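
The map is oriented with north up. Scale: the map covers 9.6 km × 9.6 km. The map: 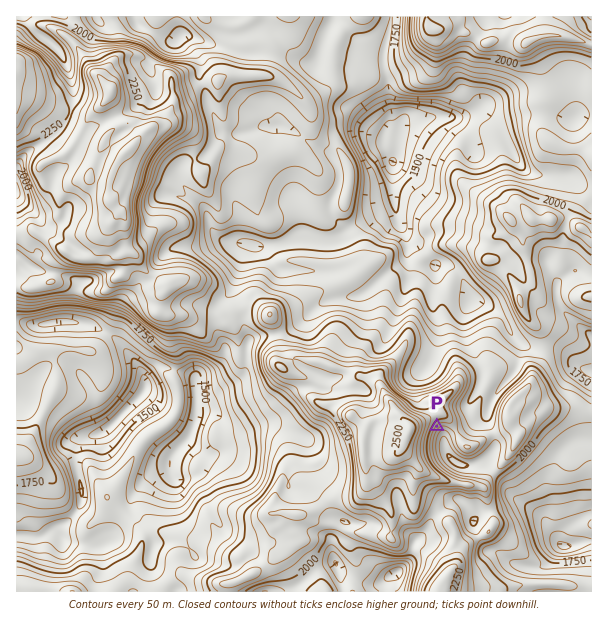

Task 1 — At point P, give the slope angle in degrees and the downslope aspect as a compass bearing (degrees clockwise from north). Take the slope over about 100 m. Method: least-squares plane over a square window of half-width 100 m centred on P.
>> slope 40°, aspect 134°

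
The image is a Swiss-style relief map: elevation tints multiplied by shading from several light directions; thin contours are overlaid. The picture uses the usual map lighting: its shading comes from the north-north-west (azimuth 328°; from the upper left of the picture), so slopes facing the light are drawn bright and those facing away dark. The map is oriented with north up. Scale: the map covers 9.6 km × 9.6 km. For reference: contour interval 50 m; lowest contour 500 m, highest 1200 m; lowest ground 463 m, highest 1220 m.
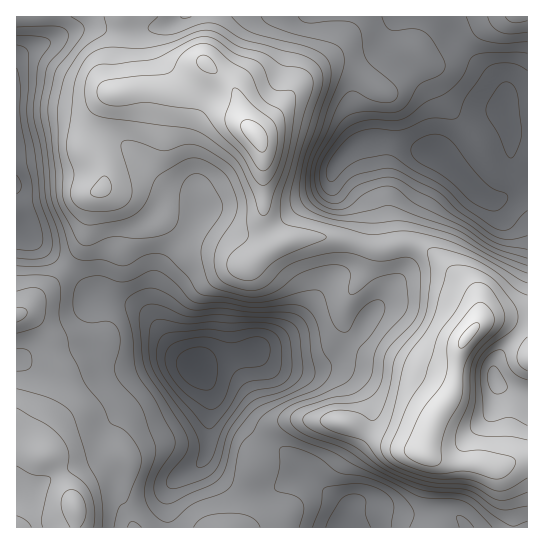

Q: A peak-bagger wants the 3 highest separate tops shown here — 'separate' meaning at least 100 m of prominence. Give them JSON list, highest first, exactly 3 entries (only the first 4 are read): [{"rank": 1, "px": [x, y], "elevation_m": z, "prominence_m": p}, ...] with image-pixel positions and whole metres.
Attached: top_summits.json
[{"rank": 1, "px": [255, 134], "elevation_m": 1220, "prominence_m": 757}, {"rank": 2, "px": [467, 337], "elevation_m": 1210, "prominence_m": 236}, {"rank": 3, "px": [74, 506], "elevation_m": 1028, "prominence_m": 201}]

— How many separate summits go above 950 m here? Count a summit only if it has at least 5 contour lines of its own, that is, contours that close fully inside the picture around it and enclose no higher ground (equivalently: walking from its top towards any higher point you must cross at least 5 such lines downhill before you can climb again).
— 1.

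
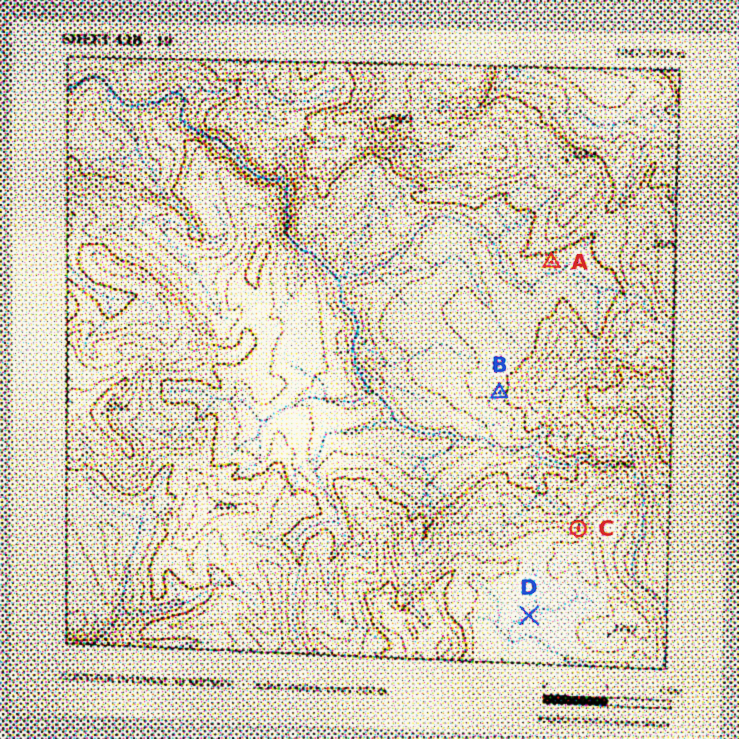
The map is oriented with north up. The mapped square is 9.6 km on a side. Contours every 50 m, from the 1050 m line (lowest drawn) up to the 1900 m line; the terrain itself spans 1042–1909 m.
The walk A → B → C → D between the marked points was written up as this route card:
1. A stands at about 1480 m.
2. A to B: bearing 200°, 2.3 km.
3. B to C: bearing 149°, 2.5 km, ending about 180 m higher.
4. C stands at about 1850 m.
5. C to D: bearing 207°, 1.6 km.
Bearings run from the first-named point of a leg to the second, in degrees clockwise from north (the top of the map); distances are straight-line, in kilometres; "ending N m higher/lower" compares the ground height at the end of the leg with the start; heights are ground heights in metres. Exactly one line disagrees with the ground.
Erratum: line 4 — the height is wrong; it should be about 1650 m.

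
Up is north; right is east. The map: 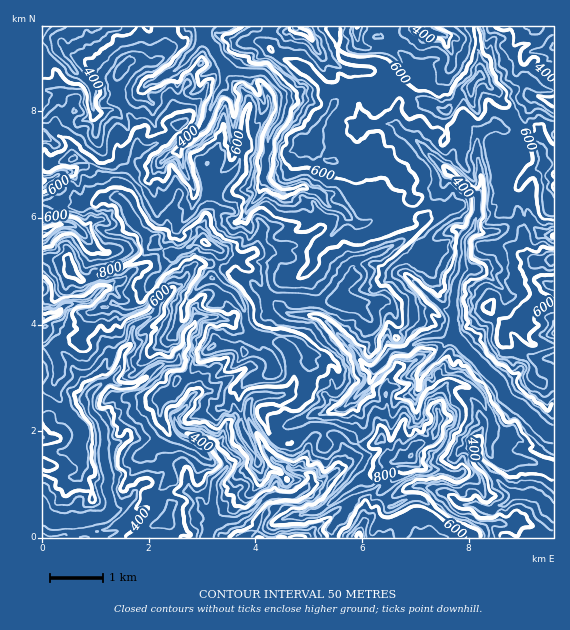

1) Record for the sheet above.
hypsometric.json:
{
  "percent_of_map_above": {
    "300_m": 96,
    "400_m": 84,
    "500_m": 66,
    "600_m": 39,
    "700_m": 18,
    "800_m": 7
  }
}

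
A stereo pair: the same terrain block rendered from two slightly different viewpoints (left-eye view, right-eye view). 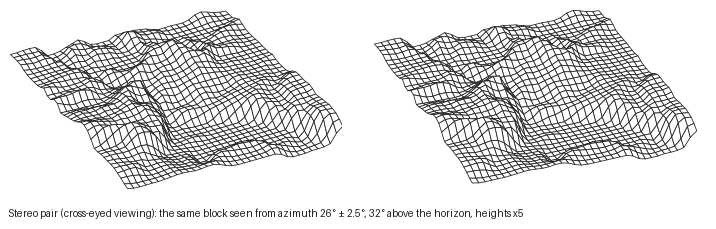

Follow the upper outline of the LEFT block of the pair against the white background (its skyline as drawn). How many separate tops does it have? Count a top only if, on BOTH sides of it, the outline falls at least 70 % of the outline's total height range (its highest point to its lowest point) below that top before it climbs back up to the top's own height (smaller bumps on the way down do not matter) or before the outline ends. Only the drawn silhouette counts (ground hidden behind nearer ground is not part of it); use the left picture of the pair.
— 0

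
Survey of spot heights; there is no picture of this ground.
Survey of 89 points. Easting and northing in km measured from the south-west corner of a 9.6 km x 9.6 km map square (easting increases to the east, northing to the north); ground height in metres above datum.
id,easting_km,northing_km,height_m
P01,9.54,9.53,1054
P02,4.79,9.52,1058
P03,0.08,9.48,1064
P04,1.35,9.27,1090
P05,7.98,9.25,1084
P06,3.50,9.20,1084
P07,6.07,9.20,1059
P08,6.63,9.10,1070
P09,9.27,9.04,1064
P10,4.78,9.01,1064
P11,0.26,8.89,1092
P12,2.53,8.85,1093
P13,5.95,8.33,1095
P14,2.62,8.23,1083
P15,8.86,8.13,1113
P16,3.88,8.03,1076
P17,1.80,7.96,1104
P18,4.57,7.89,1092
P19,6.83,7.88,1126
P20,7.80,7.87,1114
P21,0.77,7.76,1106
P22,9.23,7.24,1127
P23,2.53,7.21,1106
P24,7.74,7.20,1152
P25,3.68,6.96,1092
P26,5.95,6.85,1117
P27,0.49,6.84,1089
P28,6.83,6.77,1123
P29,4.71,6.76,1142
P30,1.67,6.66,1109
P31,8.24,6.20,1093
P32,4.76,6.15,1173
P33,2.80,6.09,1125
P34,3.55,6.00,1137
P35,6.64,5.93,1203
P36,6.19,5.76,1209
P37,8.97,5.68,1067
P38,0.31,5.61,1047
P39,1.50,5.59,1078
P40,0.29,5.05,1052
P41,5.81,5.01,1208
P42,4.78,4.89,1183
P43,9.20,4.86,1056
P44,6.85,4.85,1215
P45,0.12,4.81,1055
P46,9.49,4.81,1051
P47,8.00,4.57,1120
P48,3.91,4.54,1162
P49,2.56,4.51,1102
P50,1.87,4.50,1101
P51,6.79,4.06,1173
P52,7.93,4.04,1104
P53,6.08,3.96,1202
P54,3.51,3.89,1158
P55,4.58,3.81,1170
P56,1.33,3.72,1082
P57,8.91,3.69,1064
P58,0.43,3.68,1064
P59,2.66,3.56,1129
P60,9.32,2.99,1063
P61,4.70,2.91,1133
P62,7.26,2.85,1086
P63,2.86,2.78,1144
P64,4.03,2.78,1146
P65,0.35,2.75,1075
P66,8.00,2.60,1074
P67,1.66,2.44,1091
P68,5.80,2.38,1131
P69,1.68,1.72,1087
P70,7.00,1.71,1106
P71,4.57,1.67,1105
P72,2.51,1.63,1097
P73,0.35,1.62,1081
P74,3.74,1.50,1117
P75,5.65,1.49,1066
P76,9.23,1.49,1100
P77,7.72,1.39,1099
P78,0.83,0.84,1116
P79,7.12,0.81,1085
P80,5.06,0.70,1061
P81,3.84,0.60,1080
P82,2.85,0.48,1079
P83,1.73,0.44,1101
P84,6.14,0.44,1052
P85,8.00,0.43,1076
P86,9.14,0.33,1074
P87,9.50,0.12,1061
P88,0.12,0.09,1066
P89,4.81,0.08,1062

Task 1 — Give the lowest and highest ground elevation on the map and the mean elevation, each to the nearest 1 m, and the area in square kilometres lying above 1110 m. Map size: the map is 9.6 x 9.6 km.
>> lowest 1041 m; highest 1221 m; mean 1107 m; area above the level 32.6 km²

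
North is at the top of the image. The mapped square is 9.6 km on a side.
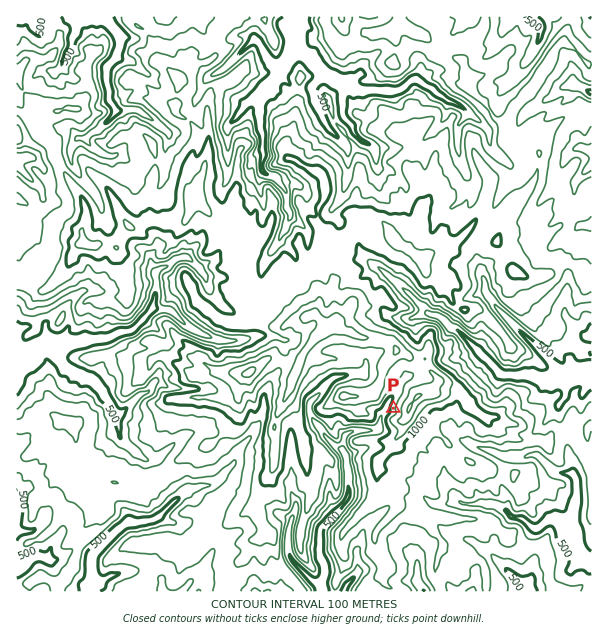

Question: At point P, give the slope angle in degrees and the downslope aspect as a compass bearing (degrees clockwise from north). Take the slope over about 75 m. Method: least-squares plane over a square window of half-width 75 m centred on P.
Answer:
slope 47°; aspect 275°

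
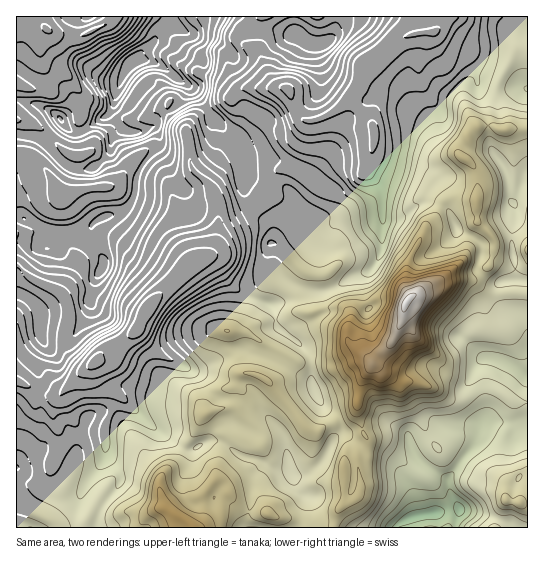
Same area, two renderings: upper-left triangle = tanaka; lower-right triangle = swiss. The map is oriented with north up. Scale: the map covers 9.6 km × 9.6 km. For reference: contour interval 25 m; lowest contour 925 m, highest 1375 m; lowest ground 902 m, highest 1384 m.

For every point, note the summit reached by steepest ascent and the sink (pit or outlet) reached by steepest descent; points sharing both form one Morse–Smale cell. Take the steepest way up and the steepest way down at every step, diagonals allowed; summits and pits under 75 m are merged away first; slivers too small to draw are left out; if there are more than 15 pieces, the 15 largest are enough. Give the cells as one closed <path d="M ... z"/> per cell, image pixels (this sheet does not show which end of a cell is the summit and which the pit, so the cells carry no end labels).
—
<path d="M214 199l-24 9-9 1-6 5-6 13 19 30 3 9-43 41-9 20-9 9-20 11-21 20-10-2-15-16-1-10 6-24-1-12-4-8-7-6-26-10-12-12-3-1 1 262 79-1 1-9 7-15 16-21-1-9-14-20-1-18 1-12 6-9 4-21 40 36 31 20 8 0 13-8 12 0 22 15 21 5 15 8 12 0 11 22 7 4-2 20-6 13 35 0 6-21 13-6 7-7 1-9-5-26 9-9 3-7-11-29 3-29 12-23 21-21 10-22 2-16-14-6-18 3-16 7-7 16-1-9-13-15-10-26-13 2-10-4-24-26-7-3 1-7-4-10-19-18-25 9-6 4 0-14z"/><path d="M527 16l-84 0-3 10-6 6-19 1-17 7-11 11-18 12-8 20-19 24-21 12-12 3-2 33-8 19-10-5-12 2-5 4-5 15-18 16 20 19 4 10-1 7 7 3 24 26 10 4 14-1 9 25 13 15 1 9 5-14 18-9 18-3 15 6 5-6-4-11 1-24 17-35 10-9 5-13 11-8 25 2 0-29-9-10-7-5 0-6 7-8 4-11 11-5 9 0 8 4 29-2z"/><path d="M491 125l-9 0-11 4-4 8 0 4-7 8 0 6 7 5 9 10 1 52 14 12 4 7 0 9-4 13-18 16-36 2-27 16-5 6-2 16-10 22-21 21-12 23-3 29 11 27-3 9-9 9 5 28-1 7-7 7-11 4-5 6-2 17 120 0 5-18-11-19-1-12 15-21 13-15 4-17 6-3 20 0 7 2 4 7 11-6 0-297-29 0z"/><path d="M147 60l-14 0-14 25-8 30 13 14-11 9-5 17-13 12-6 2-18-1-5-3-27-26-6-3-17-1 0 130 15 14 26 10 7 6 5 15-6 29 1 10 5 8 13 10 9-2 14-14 25-15 9-9 9-20 43-41-3-9-19-30 3-9 6-7 36-12 5 7 0 14 30-14-5-13 0-19-3-9-21-42-8-6-15-23-7-7-29-22z"/><path d="M442 16l-104 0-6 21-10 7-12 0-13-9-7 0-15-6-33 3-23-12-14-3-8 3-11 11-3 0-13-11-13 11-2 10-19 18 11 1 14 5 36 29 15 23 11 10 16 31 5 16 0 19 3 9 3 3 17-15 5-15 5-4 12-2 10 5 8-19 2-33 2-2 10-1 21-12 19-24 9-20 17-12 11-11 8-4 16-4 12 0 6-6z"/><path d="M118 395l-3 3-4 16-6 9-1 12 1 18 14 20 1 9-16 21-7 15 0 10 201 0 5-6 2-7 2-20-7-4-11-22-12 0-15-8-21-5-22-15-12 0-13 8-8 0-31-20z"/><path d="M169 16l-152 0-1 118 23 5 27 26 5 3 18 1 6-2 13-12 5-17 11-9-13-14 8-30 13-24 3-1 20-19 2-10 12-10z"/><path d="M506 423l-24 1-6 19-13 15-15 21 1 12 11 19-4 11 1 7 71-1 0-100-3 0-8 5-4-7z"/><path d="M463 197l-12 0-6 3-5 5-5 13-10 9-18 40 0 19 4 11 26-16 36-2 16-13 6-16 0-9-4-7-14-12-1-21z"/><path d="M337 16l-167 0-1 3 14 12 3 0 11-11 8-3 14 3 23 12 33-3 15 6 7 0 13 9 12 0 10-7 5-15z"/><path d="M90 108l-12 0-13 8-4 5 9 10 11 1 22-14z"/>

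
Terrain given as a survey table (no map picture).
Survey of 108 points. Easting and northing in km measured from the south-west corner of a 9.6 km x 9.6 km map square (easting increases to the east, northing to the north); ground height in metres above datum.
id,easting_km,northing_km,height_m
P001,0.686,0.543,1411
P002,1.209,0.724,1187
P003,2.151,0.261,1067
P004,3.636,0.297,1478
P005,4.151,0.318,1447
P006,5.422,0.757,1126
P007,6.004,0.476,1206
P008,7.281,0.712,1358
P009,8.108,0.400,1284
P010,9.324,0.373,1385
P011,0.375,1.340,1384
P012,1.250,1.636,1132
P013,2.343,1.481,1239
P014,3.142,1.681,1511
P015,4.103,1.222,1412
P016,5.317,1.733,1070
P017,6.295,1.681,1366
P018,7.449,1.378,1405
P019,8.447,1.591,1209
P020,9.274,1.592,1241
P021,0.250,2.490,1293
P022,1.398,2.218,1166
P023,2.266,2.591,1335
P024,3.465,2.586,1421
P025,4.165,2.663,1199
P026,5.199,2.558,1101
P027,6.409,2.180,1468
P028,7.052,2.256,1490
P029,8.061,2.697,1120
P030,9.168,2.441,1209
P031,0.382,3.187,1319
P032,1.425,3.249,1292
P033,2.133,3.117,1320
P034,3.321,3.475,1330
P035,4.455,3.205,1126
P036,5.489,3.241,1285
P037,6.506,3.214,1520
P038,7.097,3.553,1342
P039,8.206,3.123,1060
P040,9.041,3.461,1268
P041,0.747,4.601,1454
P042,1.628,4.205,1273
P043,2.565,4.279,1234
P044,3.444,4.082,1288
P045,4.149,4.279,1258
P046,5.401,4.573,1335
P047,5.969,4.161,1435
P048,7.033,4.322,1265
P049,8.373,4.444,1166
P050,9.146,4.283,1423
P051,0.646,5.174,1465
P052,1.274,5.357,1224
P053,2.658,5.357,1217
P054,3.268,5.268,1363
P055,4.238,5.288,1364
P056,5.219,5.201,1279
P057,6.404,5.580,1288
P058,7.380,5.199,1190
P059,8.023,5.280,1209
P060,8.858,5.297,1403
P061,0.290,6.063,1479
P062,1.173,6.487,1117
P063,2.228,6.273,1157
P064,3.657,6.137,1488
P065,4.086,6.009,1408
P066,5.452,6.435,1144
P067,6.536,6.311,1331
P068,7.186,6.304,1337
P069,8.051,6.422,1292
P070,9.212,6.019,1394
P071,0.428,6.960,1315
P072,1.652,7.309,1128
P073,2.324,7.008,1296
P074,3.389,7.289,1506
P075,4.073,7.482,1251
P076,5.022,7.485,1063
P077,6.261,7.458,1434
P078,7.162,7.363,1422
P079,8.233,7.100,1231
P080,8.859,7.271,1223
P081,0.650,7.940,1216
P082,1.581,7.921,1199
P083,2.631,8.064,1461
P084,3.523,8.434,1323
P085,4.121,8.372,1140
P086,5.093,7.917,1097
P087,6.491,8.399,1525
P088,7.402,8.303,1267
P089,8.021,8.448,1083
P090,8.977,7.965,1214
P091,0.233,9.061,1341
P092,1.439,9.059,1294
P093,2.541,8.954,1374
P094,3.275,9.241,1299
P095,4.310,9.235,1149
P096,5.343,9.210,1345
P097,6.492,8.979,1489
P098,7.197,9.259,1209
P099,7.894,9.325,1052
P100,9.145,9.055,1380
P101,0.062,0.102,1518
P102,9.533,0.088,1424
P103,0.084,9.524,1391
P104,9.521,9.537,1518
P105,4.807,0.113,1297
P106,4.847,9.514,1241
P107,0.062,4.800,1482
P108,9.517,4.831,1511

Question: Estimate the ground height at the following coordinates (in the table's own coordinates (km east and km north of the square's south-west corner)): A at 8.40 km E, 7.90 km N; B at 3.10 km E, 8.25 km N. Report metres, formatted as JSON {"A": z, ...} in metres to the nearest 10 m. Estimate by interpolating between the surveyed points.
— {"A": 1130, "B": 1450}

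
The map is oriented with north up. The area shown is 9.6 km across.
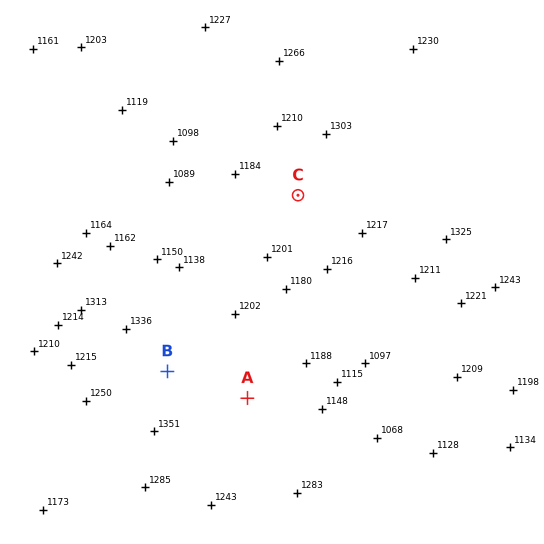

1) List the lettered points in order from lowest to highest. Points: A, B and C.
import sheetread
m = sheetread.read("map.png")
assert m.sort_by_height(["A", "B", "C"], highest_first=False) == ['C', 'A', 'B']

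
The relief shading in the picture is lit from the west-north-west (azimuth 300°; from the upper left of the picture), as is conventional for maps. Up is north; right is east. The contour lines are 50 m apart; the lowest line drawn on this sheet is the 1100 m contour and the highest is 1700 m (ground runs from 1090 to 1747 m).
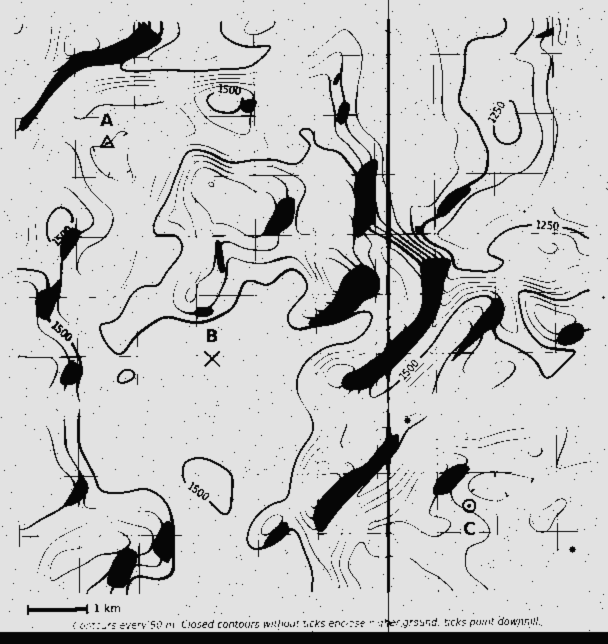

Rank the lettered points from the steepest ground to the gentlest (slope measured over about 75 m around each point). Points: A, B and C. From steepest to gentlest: C A B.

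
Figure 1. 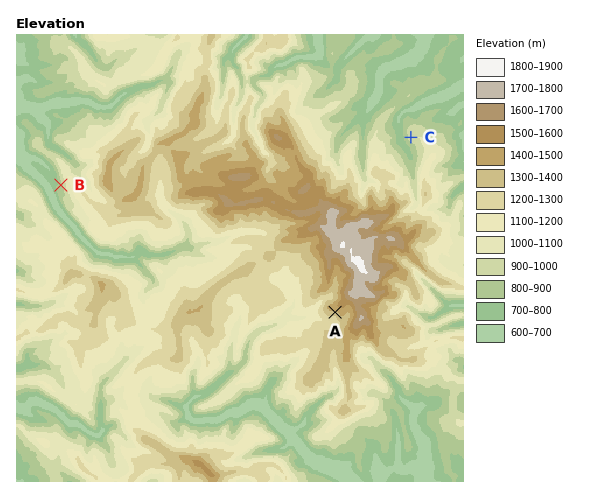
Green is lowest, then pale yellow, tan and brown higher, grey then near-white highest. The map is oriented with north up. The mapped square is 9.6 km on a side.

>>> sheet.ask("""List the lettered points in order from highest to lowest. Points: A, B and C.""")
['A', 'C', 'B']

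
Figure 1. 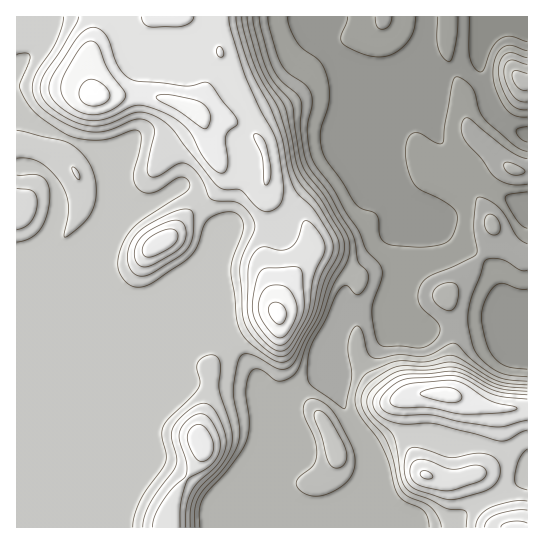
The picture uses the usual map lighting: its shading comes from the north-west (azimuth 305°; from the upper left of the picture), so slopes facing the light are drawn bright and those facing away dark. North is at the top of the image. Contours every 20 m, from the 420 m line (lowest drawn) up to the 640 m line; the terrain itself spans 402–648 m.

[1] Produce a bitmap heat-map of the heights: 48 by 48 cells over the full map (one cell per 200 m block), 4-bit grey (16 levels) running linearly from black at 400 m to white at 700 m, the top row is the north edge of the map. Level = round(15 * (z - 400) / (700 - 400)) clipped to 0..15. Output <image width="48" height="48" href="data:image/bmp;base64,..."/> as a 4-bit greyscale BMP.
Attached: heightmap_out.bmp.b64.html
<image width="48" height="48" href="data:image/bmp;base64,Qk32BAAAAAAAAHYAAAAoAAAAMAAAADAAAAABAAQAAAAAAIAEAAATCwAAEwsAABAAAAAAAAAAAAAAABEREQAiIiIAMzMzAERERABVVVUAZmZmAHd3dwCIiIgAmZmZAKqqqgC7u7sAzMzMAN3d3QDu7u4A////AGZmZmZmeJqpdURERERERERERERWZ3iaqmZmZmZmd4mpdURERERERERERERWd3iJmWZmZmZmZ4mZdURERERFVERERFZniIiIiGZmZmZmZ3iZhkRERERVVVRERXiJmYiId2ZmZmZmZneJmGREREVVZlVERYmqqZmId2ZmZmZmZmeJmYZERERVVmVERoqpmZmYd2ZmZmZmZmd5qpdUREREVmVEVomYiIiId2ZmZmZmZmeJq6hlREREV2VEV4iIiIiIh2ZmZmZmZmeJq6h1REREZ2RFZ4iIiIiIiGZmZmZmZmeJqph1RERFZlRGeIiIiJmZmHZmZmZmZmZ4mYdlVERGZkRXiZmZmqqqqXZmZmZmZmZniIdlVERVVUVomqqqu7qqqnZmZmZmZmZmd3dlVURFREVomru7u7qZiGZmZmZmZmZmd3dlVVVERERXiaqquph2VWZmZmZmZmZmd3dlVWVURERVZ4iIiHVDM2ZmZmZmZmZmd3dmVndUREREVVVWZlQyImZmZmZmZmZmd3dmeJhkRERENENEVEMiEWZmZmZmZmZmZmZniaqFRERDMzMzRDIhEWZmZmZmZmZmZmZ4m8uWRERDMzMzNDIhEWZmZmZmZmZmZmZ4q8yoVERDMzMzRDIhEWZmZmZmZmZmZmZ5vMy5ZERDMzM0RDIhEXZmZndmZmZmZmZ5rMu5dURDMzNERDIiInd2Znd3d3ZmZmZ5q7updURDMzM0RDMiInd3Zmd3eId2ZmZ5qruphlREMzMzRDMiI3d3ZmZ3iZh3ZmZ5qqqql1RDMzMzMzMzM3d3dmZniaqYdmZ4mZmqmGVDIiIiIzMzM3d3d2Zniauph2Z4mZmamHUyIiIiIjM0M3d3d2ZmeKqqh2Z3iZmZmGQyIiIiIjNEM4h3d3ZmZ4mZh3Z3iZmZh1MiIiIiIjREMph3d3dmZneIiHd4mZmZhkMiIiIiIjNDIZiHd4dmZnd3iIiImZmIZTIiIiIiIjMyIYh3eIdmZ3d3eImZqpmHVCIiIiIiIzMyInd3eIdmd4h3eJmZqqh1QyIiIiIiMzMzM3d3iIdmd4iHiaqZqphkMiIiIiIjMiM0RHd3iHdmd4mYmrqZqphTIiIiIiIiIiM0Q3d3d3dmZ4mZmrqZqpdTIiIiIiIiIjNDMnd3d3d3d4iZq7qqqpdTIiIiIiIiIzMyIXd3eImId4iaq7qqqYZDIiIiIiIiIzMiEXd4mqupmJmru7qqmYZDIiIiIiIiIzIhIneJq8zLqqu7u7qpmHZDIiIiIiIiIzISM3iavMzLu7u7u6qZmGVDIiIiIiIiIiISRXiavMzLuqqqqqqZh1QzIiIiIiIiIiEjVXiavMy7qqqqqqqpdUMyIiIiIiIiIiEjVXeJq8y6qqqqqqqodTMiIiIiIiIiIhEjRHeIq7u6qqqqqqqYZDIiIiIiIiIiIhESM3d4mruqqqqqqqqXVDIiIiIiIiIiIhARIYd4iaqqqqqqqqqXUzIiIiIjMyIiIhABEIh4iZqqqqqqqqmGUyIiIiIjMyIiIhAAAA=="/>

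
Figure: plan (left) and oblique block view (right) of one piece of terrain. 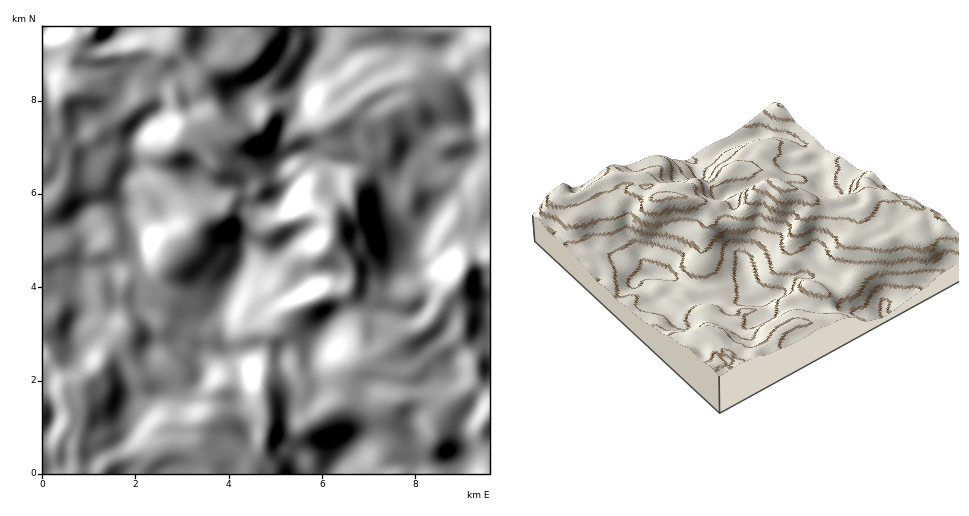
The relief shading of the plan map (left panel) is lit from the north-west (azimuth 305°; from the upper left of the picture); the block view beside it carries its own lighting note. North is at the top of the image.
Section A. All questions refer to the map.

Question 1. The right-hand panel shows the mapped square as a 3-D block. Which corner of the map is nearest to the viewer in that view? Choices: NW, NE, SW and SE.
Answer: SW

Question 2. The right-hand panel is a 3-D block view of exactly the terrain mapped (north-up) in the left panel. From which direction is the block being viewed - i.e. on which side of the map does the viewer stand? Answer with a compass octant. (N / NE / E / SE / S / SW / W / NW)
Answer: SW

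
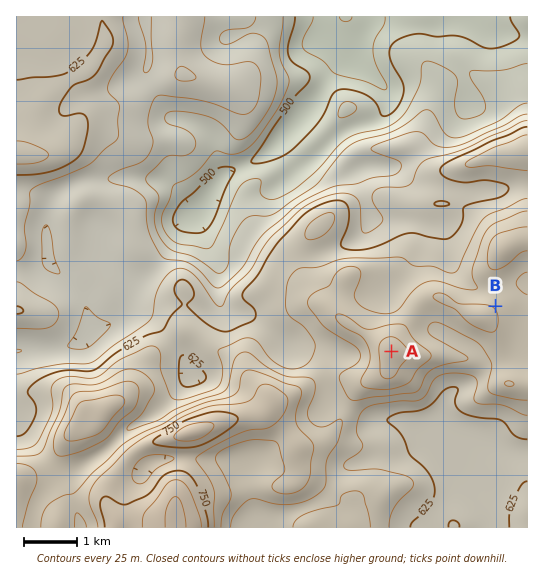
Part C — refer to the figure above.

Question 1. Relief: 465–805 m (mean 620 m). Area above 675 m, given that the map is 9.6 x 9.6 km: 21.6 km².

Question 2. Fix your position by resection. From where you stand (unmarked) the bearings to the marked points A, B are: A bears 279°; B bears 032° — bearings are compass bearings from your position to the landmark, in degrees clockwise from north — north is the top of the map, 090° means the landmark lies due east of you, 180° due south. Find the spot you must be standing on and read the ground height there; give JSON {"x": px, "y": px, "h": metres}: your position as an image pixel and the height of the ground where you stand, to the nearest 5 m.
{"x": 460, "y": 362, "h": 675}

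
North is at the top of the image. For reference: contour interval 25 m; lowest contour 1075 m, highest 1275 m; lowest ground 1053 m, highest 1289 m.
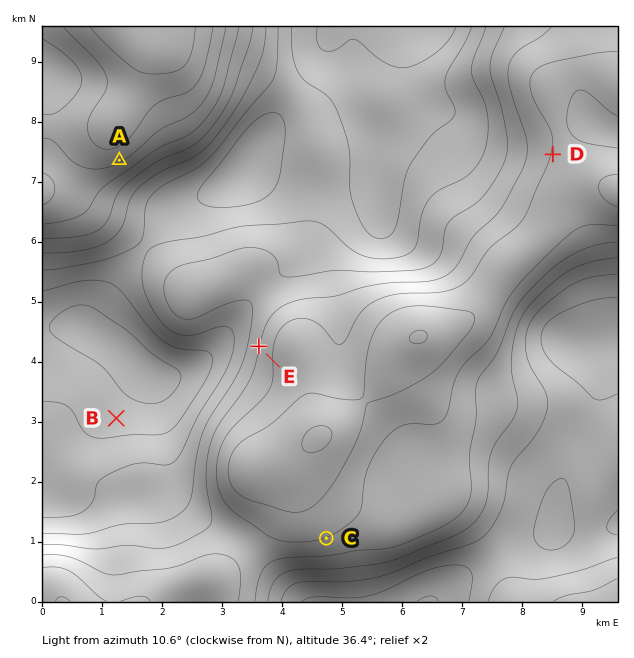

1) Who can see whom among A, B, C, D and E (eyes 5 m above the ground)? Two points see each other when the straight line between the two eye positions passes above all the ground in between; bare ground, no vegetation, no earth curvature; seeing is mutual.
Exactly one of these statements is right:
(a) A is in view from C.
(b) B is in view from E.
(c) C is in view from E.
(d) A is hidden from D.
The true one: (b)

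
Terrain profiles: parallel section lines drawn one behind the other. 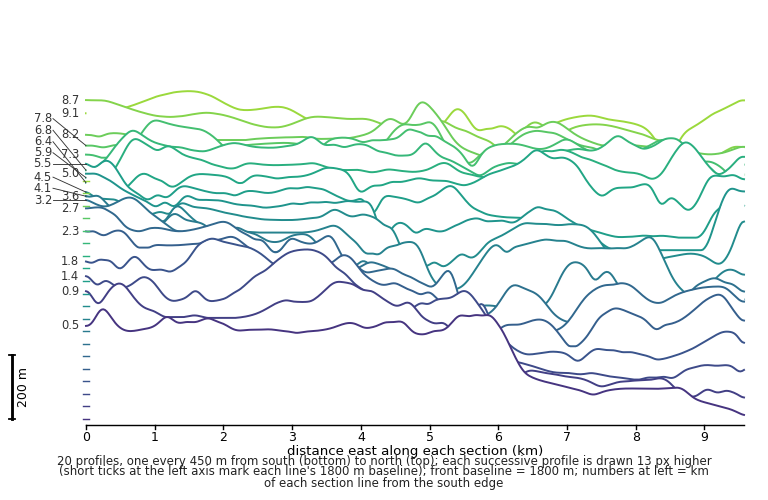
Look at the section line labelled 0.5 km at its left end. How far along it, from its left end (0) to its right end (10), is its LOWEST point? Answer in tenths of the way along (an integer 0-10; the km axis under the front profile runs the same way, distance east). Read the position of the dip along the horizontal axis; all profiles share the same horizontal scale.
10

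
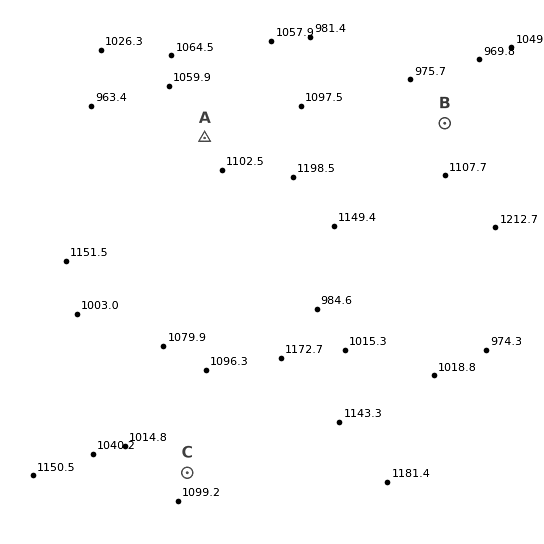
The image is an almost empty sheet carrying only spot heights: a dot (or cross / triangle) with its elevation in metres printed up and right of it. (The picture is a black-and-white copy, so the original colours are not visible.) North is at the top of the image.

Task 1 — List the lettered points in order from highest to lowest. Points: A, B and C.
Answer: C A B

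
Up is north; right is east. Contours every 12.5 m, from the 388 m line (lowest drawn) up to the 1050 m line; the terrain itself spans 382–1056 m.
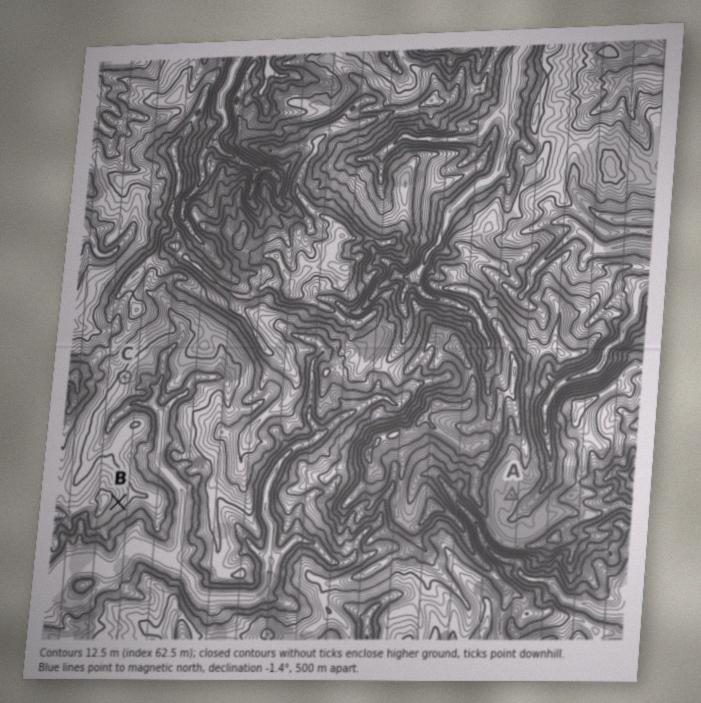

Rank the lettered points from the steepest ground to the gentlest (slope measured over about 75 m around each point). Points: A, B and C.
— B C A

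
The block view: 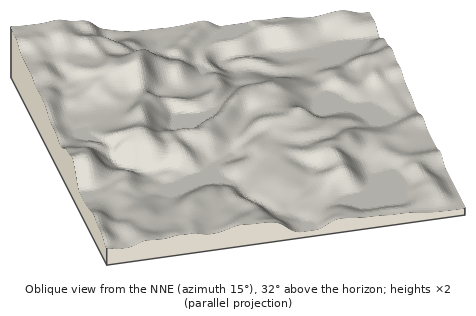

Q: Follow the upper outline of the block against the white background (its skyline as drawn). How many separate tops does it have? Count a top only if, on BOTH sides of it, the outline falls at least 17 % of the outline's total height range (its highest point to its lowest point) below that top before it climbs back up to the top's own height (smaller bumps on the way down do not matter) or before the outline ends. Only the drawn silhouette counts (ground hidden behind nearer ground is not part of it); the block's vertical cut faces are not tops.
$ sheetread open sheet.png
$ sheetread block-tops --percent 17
0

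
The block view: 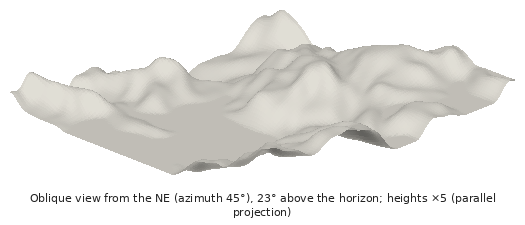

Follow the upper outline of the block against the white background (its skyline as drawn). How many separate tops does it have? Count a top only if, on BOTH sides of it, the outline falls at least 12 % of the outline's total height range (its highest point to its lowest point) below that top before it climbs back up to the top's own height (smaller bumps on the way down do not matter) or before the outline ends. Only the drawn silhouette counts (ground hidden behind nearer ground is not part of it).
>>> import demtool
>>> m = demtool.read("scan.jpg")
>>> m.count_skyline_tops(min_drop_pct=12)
3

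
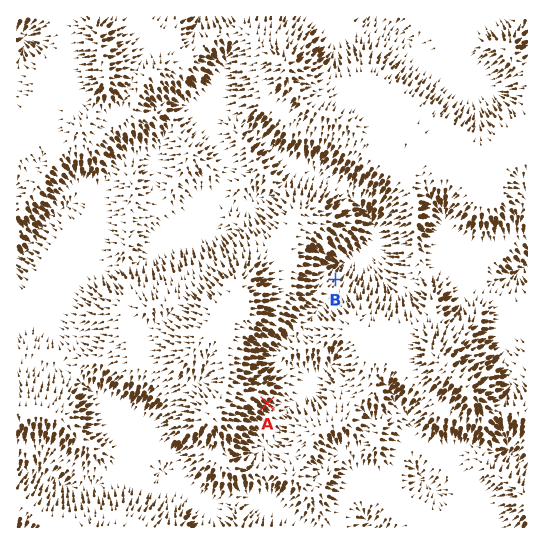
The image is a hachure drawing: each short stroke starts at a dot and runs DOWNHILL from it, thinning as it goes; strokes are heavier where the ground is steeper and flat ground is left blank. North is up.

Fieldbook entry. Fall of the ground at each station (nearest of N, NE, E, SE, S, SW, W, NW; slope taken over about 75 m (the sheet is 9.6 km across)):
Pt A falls SE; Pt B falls NE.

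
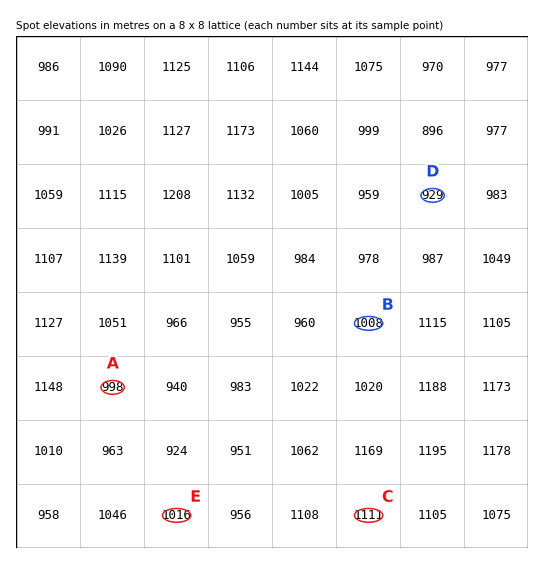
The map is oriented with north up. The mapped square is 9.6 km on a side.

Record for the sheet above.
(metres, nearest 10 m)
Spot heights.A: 1000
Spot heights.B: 1010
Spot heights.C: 1110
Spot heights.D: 930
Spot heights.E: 1020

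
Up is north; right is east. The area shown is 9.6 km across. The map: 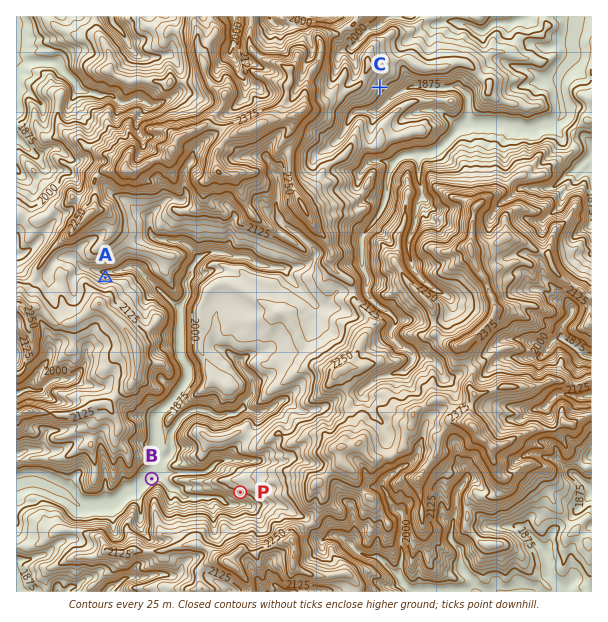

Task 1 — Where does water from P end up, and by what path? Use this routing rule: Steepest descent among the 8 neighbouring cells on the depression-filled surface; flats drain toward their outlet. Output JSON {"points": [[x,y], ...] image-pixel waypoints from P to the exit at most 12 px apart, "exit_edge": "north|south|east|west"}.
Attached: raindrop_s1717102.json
{"points": [[240, 492], [236, 504], [224, 503], [213, 497], [201, 497], [189, 497], [177, 491], [165, 482], [156, 473], [144, 480], [132, 491], [120, 498], [108, 504], [96, 506], [84, 506], [72, 500], [60, 491], [48, 486], [36, 482], [24, 482], [17, 485]], "exit_edge": "west"}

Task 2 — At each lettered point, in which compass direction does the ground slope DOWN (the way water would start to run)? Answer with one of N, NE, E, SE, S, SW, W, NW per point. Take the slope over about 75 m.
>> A N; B NW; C SE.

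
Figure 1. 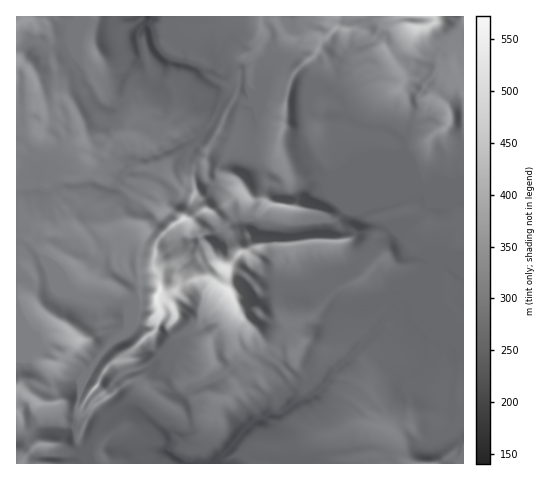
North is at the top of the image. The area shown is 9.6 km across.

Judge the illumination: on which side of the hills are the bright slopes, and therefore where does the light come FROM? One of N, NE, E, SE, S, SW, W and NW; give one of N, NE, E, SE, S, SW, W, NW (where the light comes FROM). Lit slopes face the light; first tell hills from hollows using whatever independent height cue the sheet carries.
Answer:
SW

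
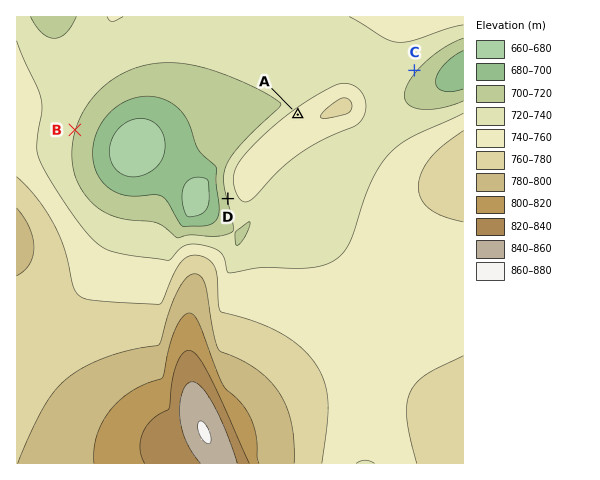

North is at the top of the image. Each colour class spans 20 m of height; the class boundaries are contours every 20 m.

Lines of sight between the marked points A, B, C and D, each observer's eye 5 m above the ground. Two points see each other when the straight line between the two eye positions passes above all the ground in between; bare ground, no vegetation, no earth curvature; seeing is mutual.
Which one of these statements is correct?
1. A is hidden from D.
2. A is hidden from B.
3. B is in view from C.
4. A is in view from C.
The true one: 1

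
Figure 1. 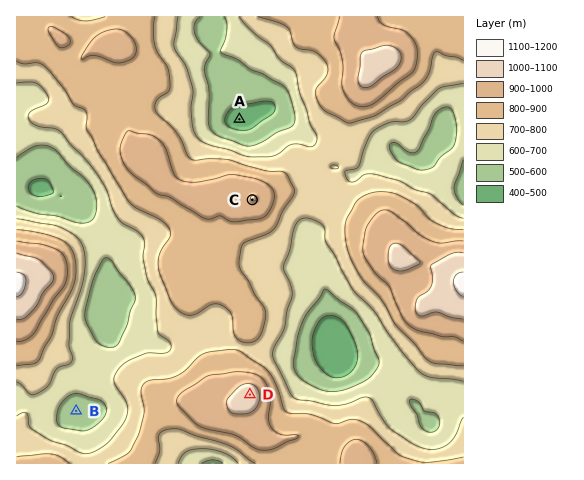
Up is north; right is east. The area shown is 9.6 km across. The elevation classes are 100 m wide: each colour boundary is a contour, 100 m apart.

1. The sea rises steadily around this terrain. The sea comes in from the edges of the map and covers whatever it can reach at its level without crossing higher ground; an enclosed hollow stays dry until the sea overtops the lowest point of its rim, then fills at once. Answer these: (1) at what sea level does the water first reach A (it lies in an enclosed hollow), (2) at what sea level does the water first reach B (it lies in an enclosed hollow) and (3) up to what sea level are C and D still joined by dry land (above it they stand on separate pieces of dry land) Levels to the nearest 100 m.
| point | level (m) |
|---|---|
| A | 600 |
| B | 700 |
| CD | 800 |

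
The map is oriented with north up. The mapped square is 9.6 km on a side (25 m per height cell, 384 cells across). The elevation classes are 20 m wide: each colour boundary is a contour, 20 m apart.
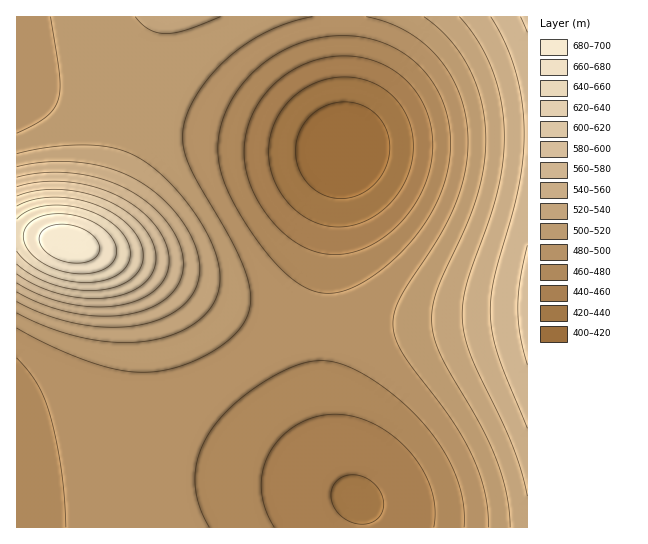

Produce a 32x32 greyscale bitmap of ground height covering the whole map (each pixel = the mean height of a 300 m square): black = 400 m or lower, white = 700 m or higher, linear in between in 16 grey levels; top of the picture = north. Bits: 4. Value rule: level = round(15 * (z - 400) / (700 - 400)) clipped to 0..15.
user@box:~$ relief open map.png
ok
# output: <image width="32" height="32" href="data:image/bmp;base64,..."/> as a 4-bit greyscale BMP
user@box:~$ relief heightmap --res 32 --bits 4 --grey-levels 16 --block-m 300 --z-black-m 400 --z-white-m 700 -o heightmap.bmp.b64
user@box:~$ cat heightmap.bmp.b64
<image width="32" height="32" href="data:image/bmp;base64,Qk12AgAAAAAAAHYAAAAoAAAAIAAAACAAAAABAAQAAAAAAAACAAATCwAAEwsAABAAAAAAAAAAAAAAABEREQAiIiIAMzMzAERERABVVVUAZmZmAHd3dwCIiIgAmZmZAKqqqgC7u7sAzMzMAN3d3QDu7u4A////AEREREREREQzMyIiIiM0RWZEREREREREMzIiIiIjNEVnREREREREQzMyIiIiIzRFZ0REREREREQzMiIiIjM0VWdEREREREREMzMiIiMzRFZnRERERERERDMzMyMzNEVWd0RERERERERDMzMzM0RFZnhERERVVURERDMzMzREVWd4RERFVVVUREREMzRERVZniERFVVVVVVRERERERFVmd4lEVVVVVVVVREREREVVZniJVVVmZmZlVVVERERVVmd4iVZnd3d2ZlVVREREVVZneIlniIiIh3ZlVURERFVWZ3iJiaqqqZh3ZlVERERFVmd4iavMzLuph2ZVRERERFVneInN3u3LqYdlVEQzM0RVZniJ3u/u26mHZVRDMzM0RVZ3id7u7cuodmVEMyIiM0RWZ4nN3dy6mHZUQzIiIiI0VWeIu7u6mIdlVDMiERESM0VneJmZmId2ZUQyIREREiNFZnh4iHd2ZlVEMiEQABEjRFZ4ZmZmZmVVQzIhEAARIzRWeFVmZmZVVUQyIRAAESM0VnhVVVZmVVVEMiERAREjRFZ4VVVVZlVVRDMiERESI0VWeFVVVWZlVVRDMiIiIjNFZ3hVVVVmZlVVRDMyIjM0VWd4VVVWZmZmVVREMzM0RVZniFVVVmZmZmVVRERERFVmd4lVVVZmZmZmZVVVVVVWZ3iJ"/>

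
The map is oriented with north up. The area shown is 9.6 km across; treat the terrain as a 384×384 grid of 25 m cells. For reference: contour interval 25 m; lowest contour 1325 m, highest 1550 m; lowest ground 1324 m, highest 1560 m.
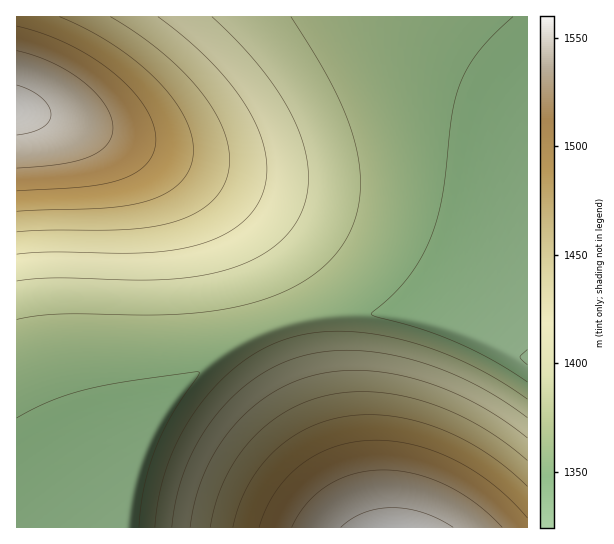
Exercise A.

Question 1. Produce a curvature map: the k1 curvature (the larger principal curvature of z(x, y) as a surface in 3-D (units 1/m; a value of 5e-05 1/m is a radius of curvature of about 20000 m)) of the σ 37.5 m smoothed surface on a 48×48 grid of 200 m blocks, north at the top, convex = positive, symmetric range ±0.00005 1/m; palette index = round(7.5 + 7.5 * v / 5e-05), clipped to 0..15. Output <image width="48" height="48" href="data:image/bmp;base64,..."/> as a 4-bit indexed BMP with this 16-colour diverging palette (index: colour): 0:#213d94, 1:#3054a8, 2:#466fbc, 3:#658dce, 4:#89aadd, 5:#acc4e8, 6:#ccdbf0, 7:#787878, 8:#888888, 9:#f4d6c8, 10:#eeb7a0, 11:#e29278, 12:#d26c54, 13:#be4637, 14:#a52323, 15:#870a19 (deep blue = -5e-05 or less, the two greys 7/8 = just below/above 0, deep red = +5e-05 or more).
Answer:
<image width="48" height="48" href="data:image/bmp;base64,Qk32BAAAAAAAAHYAAAAoAAAAMAAAADAAAAABAAQAAAAAAIAEAAATCwAAEwsAABAAAAAAAAAAlD0hAKhUMAC8b0YAzo1lAN2qiQDoxKwA8NvMAHh4eACIiIgAyNb0AKC37gB4kuIAVGzSADdGvgAjI6UAGQqHAHd3d3d3mru7u7u7u7u7u7u7u7u7u7u7u3d3d3d3iru7u7u7u7u7u7u7u7u7u7u7u3d3d3d3iru7u7u7u7u7u7u7u7u7u7u7u3d3d3d3iru7u7u7u7u7u7u7u7u7u7u7u3d3d3d4ebu7u7u7u7u7u7u7u7u7u7u7u3d3d3d4eKu7u7u7u7u7u7u7u7u7u7u7u3d3d3d4eKu7u7u7u7u7u7u7u7u7u7u7u3d3d3d4h5q7u7u7u7u7u7u7u7u7u7u7u3d3d3d4h4qru7u7u7u7u7u7u7u7u7u7u3d3d3d4iHmqqru7u7u7u7u7u7u7u7u7u3d3d3d4iHeqqqu7u7u7u7u7u7u7u7u7u3d3d3d4iIeKqqq7u7u7u7u7u7u7u7u7u3d3d3d4iIh4qqq7u7u7u7u7u7u7u7u7u3d3d3d4iIiHmqu7u7u7u7u7u7u7u7u7u3d3d3d4iIiIeau7u7u7u7u7u7u7u7u7und3d3d4iIiIh5q7u7u7u7u7u7u7u7u6mHd3d3d4iIiIiIiru7u7u7u7u7u7u7qZh3d3d3d4iIiIiIiJq7u7u7u7u7u7upiHiHd3d3d4iIiIiIiIiau7u7u7u7qpiHeIiGZ3d3d4iIiIiIiIiImZqqqqmYiHeIiIiGZ3d3eIiIiIiIiIiIiIiIiIiIiIiIiIiGZnd3eIiIiIiIiZmZmZmYiIiIiIiIiIiGZnd3eIiIiImZmZmZmZmZmYiIiIiIiIiGZnd3eIiIiZmZmZmZmZmZmZiIiIiIiIiGZmd3iIiJmZmZmaqpmZmZmZmIiIiIiIiGZnd3iIiZmZqqqqqqqqmZmZmIiIiIiIiGZnd4iJmZqqqqqqqqqqqZmZmYiIiIiIiGZnd4iZmqqru7u7u6qqqpmZmYiIiIiIiGZ3eImaqru7u7u7u7uqqpmZmYiIiIiIiHd4iZqru8zMzMzMu7uqqpmZmIiIiIiIiIiZmqu8zM3d3czMy7uqqpmZmIiIiIiIiKqqu7zN3d3d3d3My7uqqpmZmIiIiIiIiLu8zN3e7u7u7d3My7uqqZmZiIiIiIiIiMzd3u7v///u7d3My7qqmZmYiIiIiIiIiN7u7//////u7d3Mu6qqmZmIiIiIiIiIiO/////////u7dzLu6qpmZiIiIiIiIiIiP/////////u3cy7qqqZmYiIiIiIiIiIiP////////7t3Mu6qpmZmIiIiIiIiIiIiP///////u3cy7uqqZmZiIiIiIiIiIiIiP//////7t3Mu6qpmZmYiIiIiIiIiIiIiP/////u3cy7qqqZmZiIiIiIiIiIiIiIiP///u3czLuqqpmZmYiIiIiIiIiIiIiIiO7u3dzLu6qpmZmZiIiIiIiIiIiIiIiIiN3czLu6qqmZmZmIiIiIiIiIiIiIiIiIiMy7uqqqmZmZmYiIiIiIiIiIiIiIiIiIiLuqqZmZmZmZiIiIiIiIiIiIiIiIiIiIiKqpmZmZmZmIiIiIiIiIiIiIiIiIiIiIiKqZmZmZmYiIiIiIiIiIiIiIiIiIiIiIiA=="/>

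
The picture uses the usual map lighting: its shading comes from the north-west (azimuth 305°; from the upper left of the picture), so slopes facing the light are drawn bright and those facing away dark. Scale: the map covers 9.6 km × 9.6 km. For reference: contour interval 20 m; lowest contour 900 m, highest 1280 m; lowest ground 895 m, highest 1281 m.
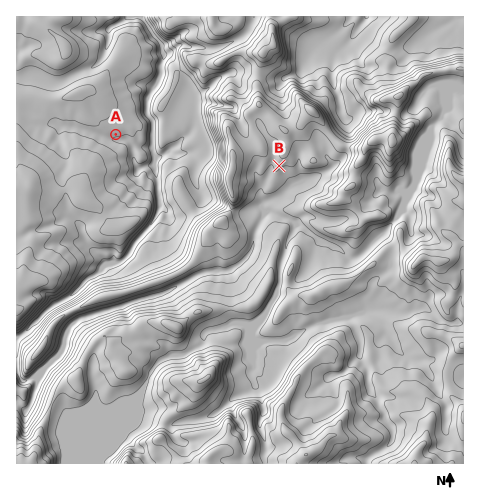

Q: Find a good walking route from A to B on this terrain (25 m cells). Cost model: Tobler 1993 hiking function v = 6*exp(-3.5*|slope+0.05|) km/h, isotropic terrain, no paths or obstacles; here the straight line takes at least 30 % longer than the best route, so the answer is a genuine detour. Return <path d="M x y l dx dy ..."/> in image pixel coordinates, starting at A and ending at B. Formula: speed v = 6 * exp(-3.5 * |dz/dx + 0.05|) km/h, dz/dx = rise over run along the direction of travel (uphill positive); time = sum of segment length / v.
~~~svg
<path d="M116 134l21 11 9 0 34-16 3 0 10-5 8 0 5-2 2 1 20 20 3 0 31 15 2 2 2 1 5 0 8 5"/>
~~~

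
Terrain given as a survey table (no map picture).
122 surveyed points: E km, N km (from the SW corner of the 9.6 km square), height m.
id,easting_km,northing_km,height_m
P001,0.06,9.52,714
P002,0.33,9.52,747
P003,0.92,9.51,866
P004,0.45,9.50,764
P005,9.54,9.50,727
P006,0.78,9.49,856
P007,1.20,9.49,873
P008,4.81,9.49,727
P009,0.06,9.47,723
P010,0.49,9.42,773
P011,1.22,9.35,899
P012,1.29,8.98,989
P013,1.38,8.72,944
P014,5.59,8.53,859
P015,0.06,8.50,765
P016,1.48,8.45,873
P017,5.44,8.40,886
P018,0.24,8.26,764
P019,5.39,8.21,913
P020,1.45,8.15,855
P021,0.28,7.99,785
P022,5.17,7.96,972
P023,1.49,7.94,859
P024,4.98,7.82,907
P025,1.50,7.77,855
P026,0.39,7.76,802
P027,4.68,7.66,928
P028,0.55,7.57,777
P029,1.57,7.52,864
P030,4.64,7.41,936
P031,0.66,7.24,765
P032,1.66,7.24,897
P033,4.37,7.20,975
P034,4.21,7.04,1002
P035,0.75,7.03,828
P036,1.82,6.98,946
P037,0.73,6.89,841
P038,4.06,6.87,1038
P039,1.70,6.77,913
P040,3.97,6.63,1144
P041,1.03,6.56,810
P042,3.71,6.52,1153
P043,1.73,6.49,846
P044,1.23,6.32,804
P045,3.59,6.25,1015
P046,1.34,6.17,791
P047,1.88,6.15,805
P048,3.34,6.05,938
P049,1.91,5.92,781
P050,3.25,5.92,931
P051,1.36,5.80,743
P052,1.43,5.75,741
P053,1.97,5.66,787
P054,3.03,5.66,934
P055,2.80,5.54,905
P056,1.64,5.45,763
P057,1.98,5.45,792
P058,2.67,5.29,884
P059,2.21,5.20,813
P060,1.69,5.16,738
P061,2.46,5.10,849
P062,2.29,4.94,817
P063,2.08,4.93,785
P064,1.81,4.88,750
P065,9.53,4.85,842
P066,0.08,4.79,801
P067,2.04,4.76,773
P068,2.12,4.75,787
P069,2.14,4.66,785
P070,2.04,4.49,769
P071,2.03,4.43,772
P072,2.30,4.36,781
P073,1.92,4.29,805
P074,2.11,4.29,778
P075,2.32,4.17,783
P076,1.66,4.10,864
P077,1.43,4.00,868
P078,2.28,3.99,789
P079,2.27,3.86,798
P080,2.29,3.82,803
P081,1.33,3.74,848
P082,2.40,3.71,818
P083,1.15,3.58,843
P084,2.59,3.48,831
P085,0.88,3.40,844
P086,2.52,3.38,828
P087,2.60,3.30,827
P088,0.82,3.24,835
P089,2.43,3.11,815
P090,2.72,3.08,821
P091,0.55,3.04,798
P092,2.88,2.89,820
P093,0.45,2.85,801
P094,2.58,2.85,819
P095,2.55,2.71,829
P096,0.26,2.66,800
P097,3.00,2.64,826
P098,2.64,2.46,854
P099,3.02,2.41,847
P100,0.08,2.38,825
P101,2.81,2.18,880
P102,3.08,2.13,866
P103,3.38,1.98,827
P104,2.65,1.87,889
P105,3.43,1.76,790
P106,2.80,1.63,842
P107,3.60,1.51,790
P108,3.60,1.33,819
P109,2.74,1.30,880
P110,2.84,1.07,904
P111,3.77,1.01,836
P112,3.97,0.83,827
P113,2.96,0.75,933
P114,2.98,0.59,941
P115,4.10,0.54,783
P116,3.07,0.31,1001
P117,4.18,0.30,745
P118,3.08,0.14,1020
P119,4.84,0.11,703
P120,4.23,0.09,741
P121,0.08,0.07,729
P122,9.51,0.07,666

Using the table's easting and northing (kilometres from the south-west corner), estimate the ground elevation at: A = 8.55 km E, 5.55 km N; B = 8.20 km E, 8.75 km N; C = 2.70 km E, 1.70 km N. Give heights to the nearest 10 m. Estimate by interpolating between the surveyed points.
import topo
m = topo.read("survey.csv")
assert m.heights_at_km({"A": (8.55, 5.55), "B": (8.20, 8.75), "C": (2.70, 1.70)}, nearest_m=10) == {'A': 780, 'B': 740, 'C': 860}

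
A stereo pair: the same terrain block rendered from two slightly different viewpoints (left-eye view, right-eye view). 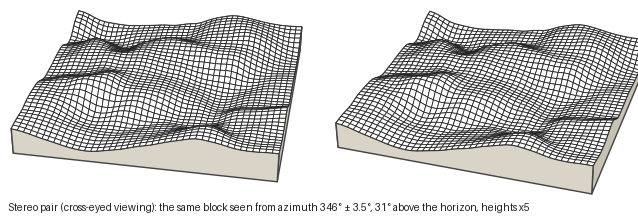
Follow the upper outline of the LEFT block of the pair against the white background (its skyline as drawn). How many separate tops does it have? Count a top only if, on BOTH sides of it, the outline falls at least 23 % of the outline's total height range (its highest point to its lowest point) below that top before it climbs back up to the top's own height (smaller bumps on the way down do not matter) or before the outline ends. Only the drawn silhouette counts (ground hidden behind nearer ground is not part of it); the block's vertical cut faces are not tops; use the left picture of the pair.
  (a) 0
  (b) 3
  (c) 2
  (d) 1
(a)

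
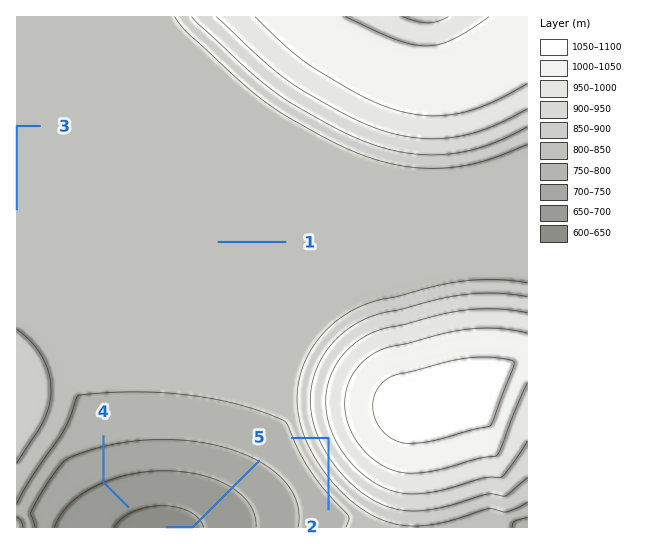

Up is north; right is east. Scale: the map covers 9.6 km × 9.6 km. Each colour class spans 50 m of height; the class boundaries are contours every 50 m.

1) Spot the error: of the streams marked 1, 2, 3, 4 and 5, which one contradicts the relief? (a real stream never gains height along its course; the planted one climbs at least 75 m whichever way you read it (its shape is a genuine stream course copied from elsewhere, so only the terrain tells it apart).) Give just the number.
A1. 2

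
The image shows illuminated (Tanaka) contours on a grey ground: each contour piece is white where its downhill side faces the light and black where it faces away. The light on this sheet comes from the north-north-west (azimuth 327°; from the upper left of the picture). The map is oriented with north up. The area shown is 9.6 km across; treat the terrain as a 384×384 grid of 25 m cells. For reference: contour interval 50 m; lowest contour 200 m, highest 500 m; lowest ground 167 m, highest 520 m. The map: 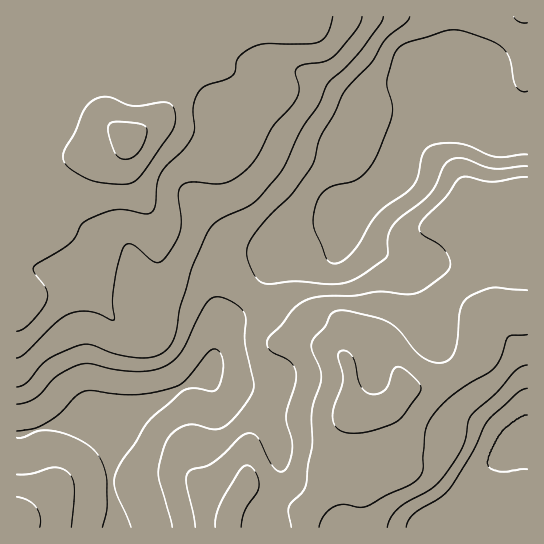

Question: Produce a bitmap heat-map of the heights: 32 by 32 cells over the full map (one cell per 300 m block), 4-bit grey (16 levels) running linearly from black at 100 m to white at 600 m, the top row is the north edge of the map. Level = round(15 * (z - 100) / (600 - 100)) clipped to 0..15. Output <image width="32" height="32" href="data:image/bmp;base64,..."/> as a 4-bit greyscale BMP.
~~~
<image width="32" height="32" href="data:image/bmp;base64,Qk12AgAAAAAAAHYAAAAoAAAAIAAAACAAAAABAAQAAAAAAAACAAATCwAAEwsAABAAAAAAAAAAAAAAABEREQAiIiIAMzMzAERERABVVVUAZmZmAHd3dwCIiIgAmZmZAKqqqgC7u7sAzMzMAN3d3QDu7u4A////AGZVQzNEVnh3eId3dlREQzNmVUMzRWZ4h3iIiHdlREMzVVVDM0VmeId3iIiId1RDM0VUQzNFZmeHZ4iIiId1QzNERDMzRWZndmaIiIiHdkMzMzMzM0VVVmZmeImIiHdUMzMzMzM0REVWZomZmZh2ZDNEMzMzMzQ0VWZ5mpmYd2VDVUMzMzMzNEVWeJmZmYh2VGVUREREMzNFVniZmZmIh2V2ZVVmZUMzRWZ4mYmIeIh2h3Zmd3ZTNFZneJmIh3eIh5h3d3d3VERWZ3iIiHd3iIipiHh3d2VEVWZ3h3d2d4iIqZiId3dlVVVVZmZmZneIiJmYiHd3ZVVURERFVVZnd3eZmIh3d3ZVVERDNEVVZnd2mZmIiIh2VUREMzNFVWd3dpmZmIiIdmVUQzMzRVZ3d3eZmZmZmHdmVUQzMzRWd3d3qpqqqph3d2ZUMzMzRWd3d6qqqrqYh3d2ZUMzMzRWZmeqq7vLqYiId2VEMzMzRVVFmau8zLqYiId2VEMzM0QzM5mqvMzLmZmIdlREMzMyIiKZmrzMy6mIiHdlRDMyIiIimZmrurupiIiHZUQzIiIiI5mZmqmamZmIiHZUMyIiIjOZmZmZmZmZmIh3ZUMiIiIzmZmZmZmZmZiIiHZDIiIiM5mZmZmZmaqpmZmHVDMzMzSZmZmZmZmqqqqph2VEMzRE"/>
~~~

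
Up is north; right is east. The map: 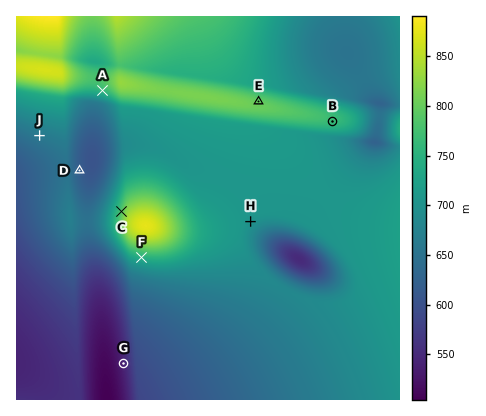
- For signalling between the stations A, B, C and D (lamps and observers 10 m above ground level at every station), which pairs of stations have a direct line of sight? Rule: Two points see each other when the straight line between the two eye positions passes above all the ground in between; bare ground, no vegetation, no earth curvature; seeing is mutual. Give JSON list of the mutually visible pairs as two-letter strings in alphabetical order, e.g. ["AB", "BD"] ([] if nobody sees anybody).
["AC", "AD", "CD"]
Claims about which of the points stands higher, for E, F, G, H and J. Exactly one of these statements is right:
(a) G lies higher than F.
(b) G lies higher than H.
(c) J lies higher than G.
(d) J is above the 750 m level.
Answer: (c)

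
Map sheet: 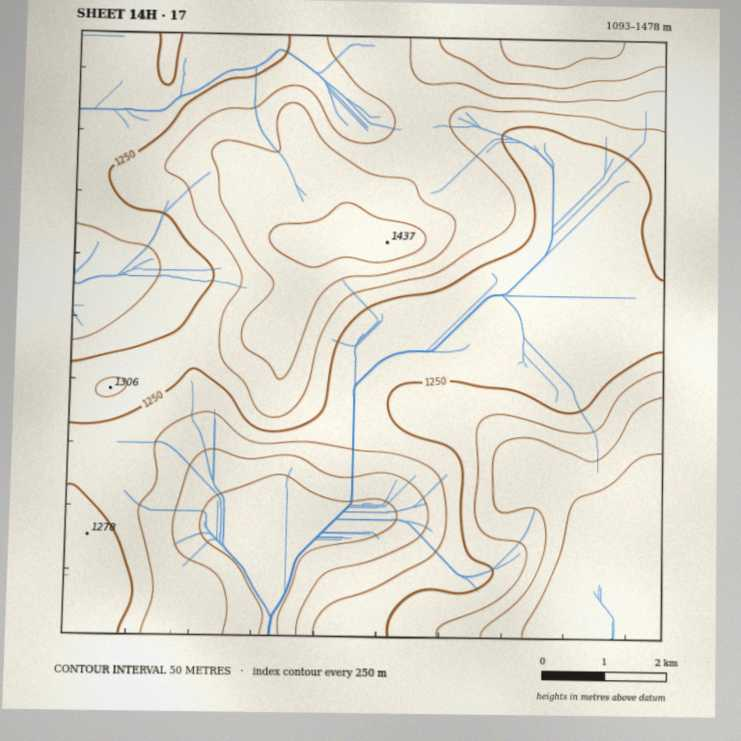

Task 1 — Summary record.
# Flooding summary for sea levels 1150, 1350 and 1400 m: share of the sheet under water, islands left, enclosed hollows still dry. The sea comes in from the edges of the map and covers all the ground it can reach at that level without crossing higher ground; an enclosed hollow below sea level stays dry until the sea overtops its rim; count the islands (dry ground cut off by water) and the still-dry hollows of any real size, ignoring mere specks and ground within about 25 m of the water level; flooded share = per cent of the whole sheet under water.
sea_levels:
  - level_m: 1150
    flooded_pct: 8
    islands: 0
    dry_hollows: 0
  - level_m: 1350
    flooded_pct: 79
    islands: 1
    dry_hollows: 0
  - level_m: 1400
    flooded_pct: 91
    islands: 1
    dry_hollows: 0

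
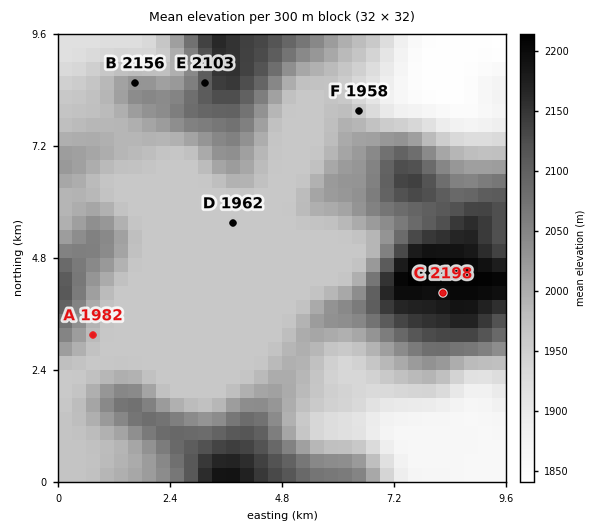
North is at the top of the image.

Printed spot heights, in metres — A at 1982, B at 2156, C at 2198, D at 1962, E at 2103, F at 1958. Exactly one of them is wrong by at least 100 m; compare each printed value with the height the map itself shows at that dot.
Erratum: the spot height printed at B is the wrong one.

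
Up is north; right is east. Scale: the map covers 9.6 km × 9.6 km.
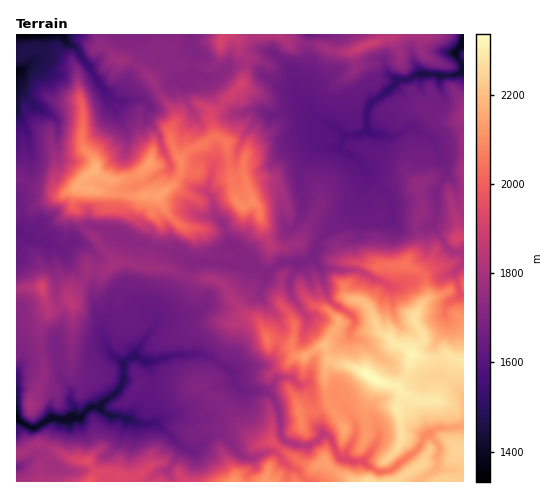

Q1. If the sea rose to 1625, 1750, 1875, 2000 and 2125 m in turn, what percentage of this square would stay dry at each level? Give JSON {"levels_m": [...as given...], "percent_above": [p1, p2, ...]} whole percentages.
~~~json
{"levels_m": [1625, 1750, 1875, 2000, 2125], "percent_above": [89, 50, 32, 21, 10]}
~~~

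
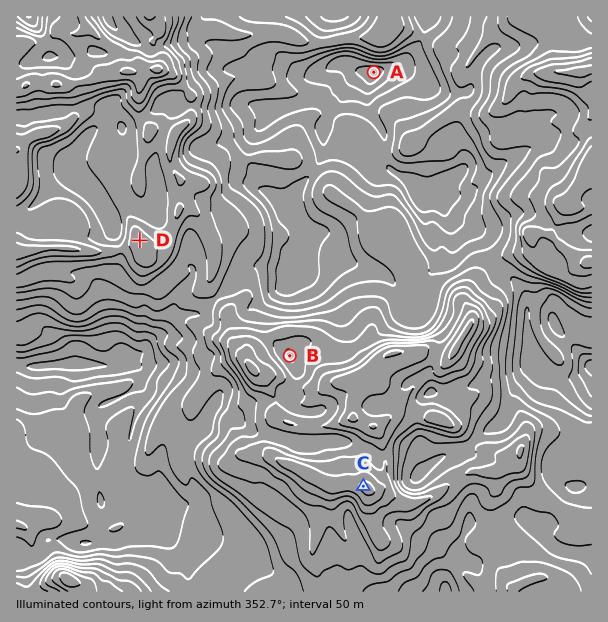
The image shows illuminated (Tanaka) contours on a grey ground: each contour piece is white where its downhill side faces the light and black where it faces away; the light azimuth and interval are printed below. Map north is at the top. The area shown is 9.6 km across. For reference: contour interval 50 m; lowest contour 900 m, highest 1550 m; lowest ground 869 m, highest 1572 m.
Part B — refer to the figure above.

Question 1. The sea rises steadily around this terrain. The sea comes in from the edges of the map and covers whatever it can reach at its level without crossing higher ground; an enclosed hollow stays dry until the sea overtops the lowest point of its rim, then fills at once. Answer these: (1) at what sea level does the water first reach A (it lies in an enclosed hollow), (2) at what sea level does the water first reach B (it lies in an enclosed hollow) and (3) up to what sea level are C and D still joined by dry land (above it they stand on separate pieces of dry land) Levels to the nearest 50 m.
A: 1050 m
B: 1350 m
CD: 1250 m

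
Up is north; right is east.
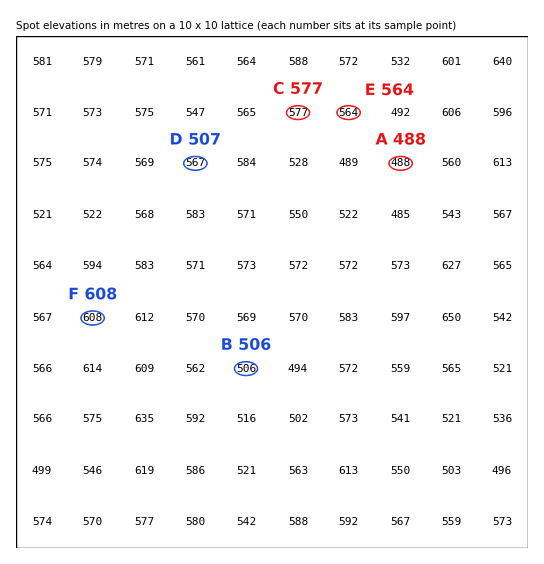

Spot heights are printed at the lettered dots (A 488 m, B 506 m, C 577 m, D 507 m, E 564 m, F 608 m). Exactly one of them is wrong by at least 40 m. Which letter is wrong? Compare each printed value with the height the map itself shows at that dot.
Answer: D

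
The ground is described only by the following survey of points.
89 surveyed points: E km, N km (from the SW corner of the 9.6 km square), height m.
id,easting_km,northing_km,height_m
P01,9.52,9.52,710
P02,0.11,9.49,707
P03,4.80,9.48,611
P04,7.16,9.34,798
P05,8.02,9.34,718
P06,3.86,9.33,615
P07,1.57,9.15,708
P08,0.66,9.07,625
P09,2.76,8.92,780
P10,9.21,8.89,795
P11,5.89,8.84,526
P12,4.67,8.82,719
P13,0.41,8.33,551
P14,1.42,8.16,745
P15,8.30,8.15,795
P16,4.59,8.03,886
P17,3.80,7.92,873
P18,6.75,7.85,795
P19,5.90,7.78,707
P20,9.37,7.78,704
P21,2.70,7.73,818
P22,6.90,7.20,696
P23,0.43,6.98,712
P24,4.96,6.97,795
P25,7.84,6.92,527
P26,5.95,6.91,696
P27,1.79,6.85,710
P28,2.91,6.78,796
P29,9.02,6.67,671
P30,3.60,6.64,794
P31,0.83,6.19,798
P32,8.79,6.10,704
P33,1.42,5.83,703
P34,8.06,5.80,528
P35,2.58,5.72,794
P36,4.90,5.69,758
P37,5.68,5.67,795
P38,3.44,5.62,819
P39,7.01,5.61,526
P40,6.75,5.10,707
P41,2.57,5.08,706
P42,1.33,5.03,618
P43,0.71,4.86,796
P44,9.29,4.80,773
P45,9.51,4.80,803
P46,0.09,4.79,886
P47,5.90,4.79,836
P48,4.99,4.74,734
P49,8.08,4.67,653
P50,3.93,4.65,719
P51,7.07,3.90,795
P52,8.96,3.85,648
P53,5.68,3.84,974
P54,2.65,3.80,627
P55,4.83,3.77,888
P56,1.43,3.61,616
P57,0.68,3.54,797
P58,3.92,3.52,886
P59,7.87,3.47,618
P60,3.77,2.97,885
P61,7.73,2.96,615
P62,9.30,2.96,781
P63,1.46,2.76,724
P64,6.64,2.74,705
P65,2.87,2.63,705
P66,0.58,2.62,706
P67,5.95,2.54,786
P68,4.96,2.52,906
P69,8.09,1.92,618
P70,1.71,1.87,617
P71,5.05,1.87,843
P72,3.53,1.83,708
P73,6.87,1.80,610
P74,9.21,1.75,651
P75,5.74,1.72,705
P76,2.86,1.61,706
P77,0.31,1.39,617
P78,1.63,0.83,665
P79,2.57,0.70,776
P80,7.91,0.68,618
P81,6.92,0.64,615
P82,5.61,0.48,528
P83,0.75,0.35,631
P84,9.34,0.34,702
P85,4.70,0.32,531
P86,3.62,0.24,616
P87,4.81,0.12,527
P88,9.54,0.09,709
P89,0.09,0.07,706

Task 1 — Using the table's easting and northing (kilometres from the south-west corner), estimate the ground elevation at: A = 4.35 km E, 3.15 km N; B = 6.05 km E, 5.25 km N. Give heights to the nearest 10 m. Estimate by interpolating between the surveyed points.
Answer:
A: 900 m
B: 790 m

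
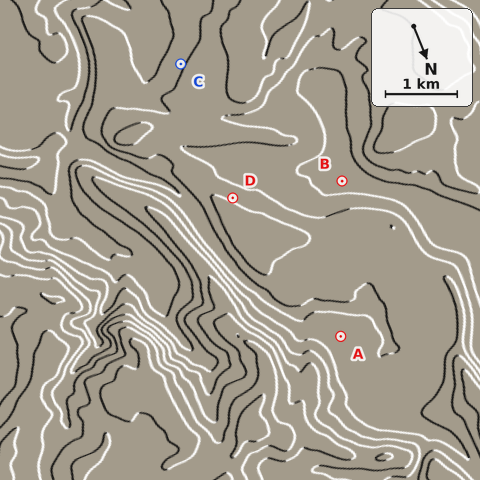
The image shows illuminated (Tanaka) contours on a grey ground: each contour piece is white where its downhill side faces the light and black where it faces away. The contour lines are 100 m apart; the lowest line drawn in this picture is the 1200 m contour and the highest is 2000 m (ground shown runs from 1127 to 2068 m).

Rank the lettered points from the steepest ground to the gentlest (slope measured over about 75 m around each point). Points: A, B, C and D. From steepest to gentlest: D C A B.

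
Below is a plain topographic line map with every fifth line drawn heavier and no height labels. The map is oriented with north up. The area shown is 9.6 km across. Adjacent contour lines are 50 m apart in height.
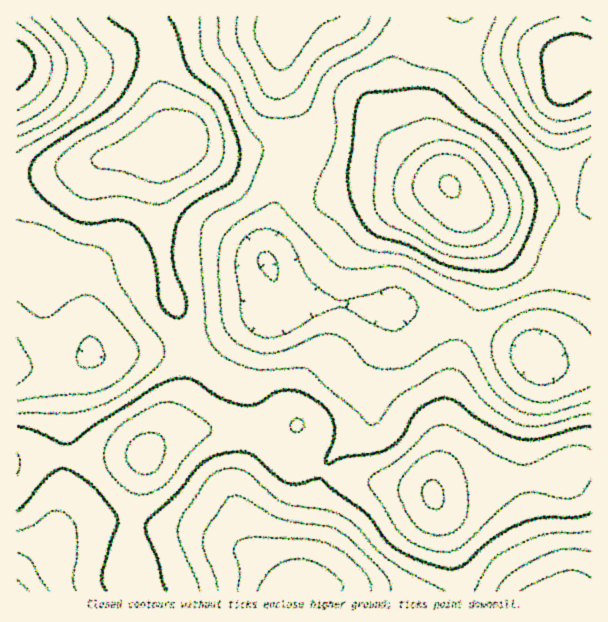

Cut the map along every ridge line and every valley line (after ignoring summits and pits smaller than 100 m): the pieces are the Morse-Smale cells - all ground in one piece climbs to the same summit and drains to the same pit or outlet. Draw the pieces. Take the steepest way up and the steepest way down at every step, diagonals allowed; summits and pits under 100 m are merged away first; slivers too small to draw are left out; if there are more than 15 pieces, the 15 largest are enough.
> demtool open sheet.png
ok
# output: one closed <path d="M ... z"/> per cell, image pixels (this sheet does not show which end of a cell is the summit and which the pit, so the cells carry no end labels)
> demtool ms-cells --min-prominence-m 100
<path d="M308 148l-18 22-8 16-12 44-4 31 8 15 4 20 4 5 69 3 21 4 15 0 6-2 12 1 18 6 21 3 32 12 54 24 6 8 6 2 25 4 25-1-1-165-24 8-87 0-16-6-15-18-35-4-31-14-38-2z"/><path d="M398 306l-12 3 2 21-21 42 0 14 5 22-2 12-42 41-4 7 2 6 16 4 77 10 16 5 18-7 33-8 48 0 26-4 21-10 11 0-1-98-49-4-6-2-6-8-9-4-68-29z"/><path d="M591 16l-128 1 0 24-3 13-28 54-2 17 14 49 10 18 10 10 16 6 87 0 25-8z"/><path d="M296 427l-18 7-24-2-59-2-25 6-15 9-9 10-10 42-4 28-2 36-3 9 1 21 160 1 16-20 4-12 6-57 8-29-2-4-12-6-13-14-1-18z"/><path d="M281 300l-12 10-36 16-26 16-19 6 4 12 0 14-5 15-17 34-14 18-1 4 15-9 25-6 59 2 24 2 18-7-2 5 1 18 13 14 15 8 5-11 39-36 5-12-5-41 21-42-2-21-35-5-51-2z"/><path d="M462 16l-175 0-5 14 0 42 6 17 19 28 3 9-3 21 38 17 38 2 31 14 33 4-15-52-2-19 30-59 3-13z"/><path d="M167 150l-33 6-24 1-42 12-52 8 0 80 17-3 11 4 13 7 16 14 9 20 9 54 4 2 18 0 31-5 36 0 8-2-8-33-10-21-12-66-1-52 3-14 8-10z"/><path d="M138 16l-122 1 1 159 21-1 30-6 42-12 51-6 10-3 4-4-9-24-4-21-4-51-7-16z"/><path d="M293 142l-20 0-28 9-26 0-30-9-9 0-10 6-7 8-6 20 0 34 3 30 10 54 10 21 8 33 9-2 19-9 17-11 36-16 11-10-6-24-8-15 0-13 6-32 10-30 6-12 18-24-1-4z"/><path d="M285 16l-146 1 12 15 7 16 4 51 4 21 10 25 4-3 9 0 30 9 26 0 28-9 20 0 14 5 3-10 0-11-3-9-19-28-6-17 0-42 4-9z"/><path d="M591 464l-10 0-21 10-26 4-48 0-33 8-19 7-1 4 9 19 9 30 9 45 131 1z"/><path d="M146 456l-102 0-24 2-4 3 1 131 111-1-1-21 3-9 2-36z"/><path d="M188 349l-63 3-12 3-23-1-6 6-21 7-46 0-1 92 28-3 102 0 24-33 17-34 5-15 0-14z"/><path d="M324 472l-4 4-4 18-8 66-4 12-14 20 170-1-9-45-19-53-13-5-77-10z"/><path d="M33 254l-17 4 0 108 38 2 24-6 13-9-1-18-11-45-6-11-10-9-13-10z"/>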